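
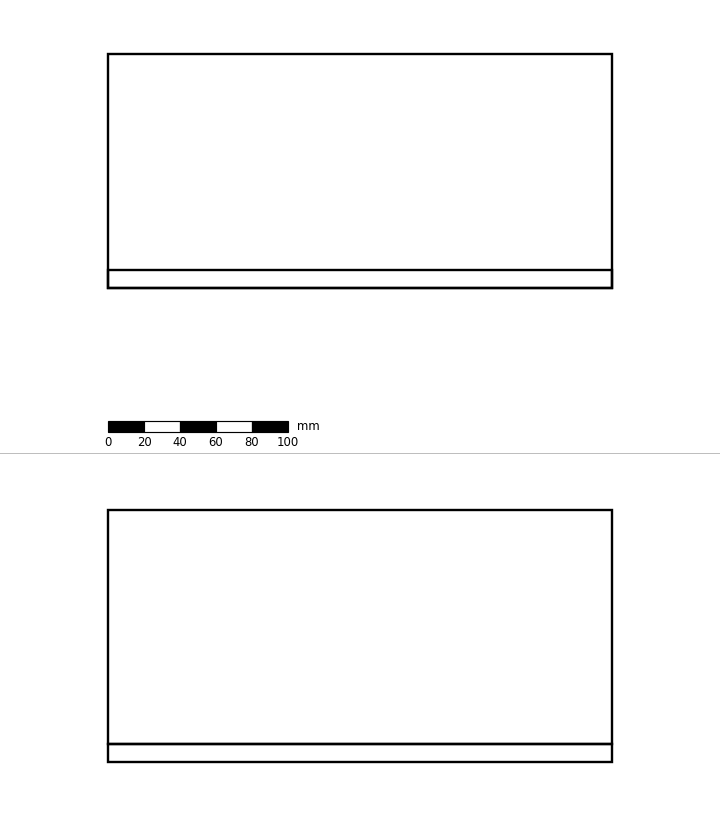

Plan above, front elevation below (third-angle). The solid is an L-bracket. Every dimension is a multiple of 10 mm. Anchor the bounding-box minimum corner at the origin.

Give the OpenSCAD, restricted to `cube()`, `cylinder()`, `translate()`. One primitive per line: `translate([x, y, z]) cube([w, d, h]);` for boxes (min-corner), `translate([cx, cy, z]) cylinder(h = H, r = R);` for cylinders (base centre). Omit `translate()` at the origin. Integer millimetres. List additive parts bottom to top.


cube([280, 130, 10]);
translate([0, 0, 10]) cube([280, 10, 130]);


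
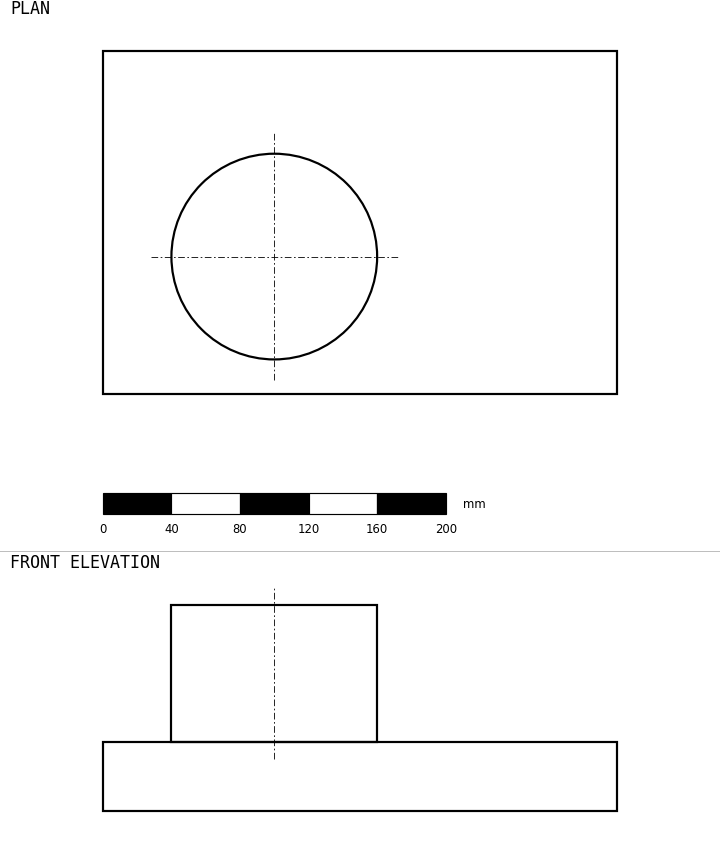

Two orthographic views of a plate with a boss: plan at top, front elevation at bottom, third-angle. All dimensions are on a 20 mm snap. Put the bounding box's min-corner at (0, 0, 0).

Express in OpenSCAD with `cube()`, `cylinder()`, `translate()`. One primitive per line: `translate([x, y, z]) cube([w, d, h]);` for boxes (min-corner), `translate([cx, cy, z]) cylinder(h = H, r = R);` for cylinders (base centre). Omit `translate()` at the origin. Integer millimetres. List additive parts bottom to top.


cube([300, 200, 40]);
translate([100, 80, 40]) cylinder(h = 80, r = 60);


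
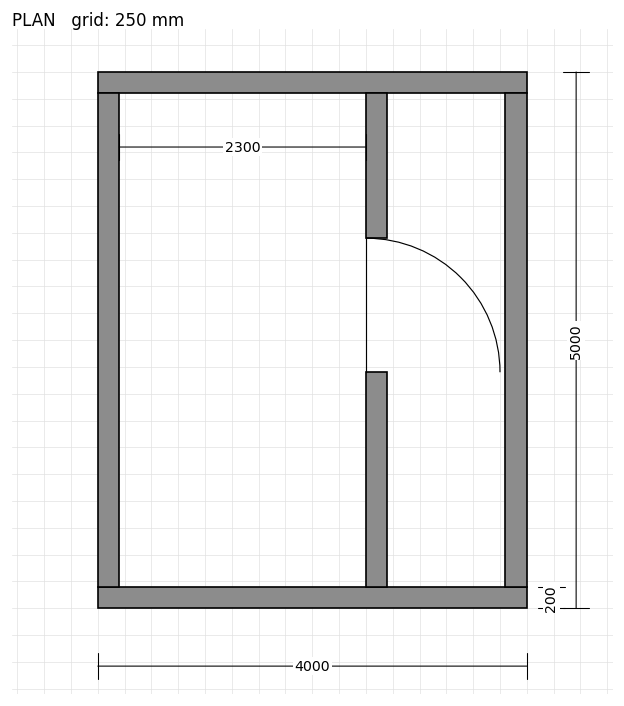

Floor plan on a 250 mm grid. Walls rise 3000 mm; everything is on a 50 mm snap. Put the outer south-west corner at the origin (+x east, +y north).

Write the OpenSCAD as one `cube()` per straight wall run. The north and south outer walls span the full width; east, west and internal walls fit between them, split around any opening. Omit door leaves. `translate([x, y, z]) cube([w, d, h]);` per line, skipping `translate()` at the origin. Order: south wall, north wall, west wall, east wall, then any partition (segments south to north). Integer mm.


cube([4000, 200, 3000]);
translate([0, 4800, 0]) cube([4000, 200, 3000]);
translate([0, 200, 0]) cube([200, 4600, 3000]);
translate([3800, 200, 0]) cube([200, 4600, 3000]);
translate([2500, 200, 0]) cube([200, 2000, 3000]);
translate([2500, 3450, 0]) cube([200, 1350, 3000]);


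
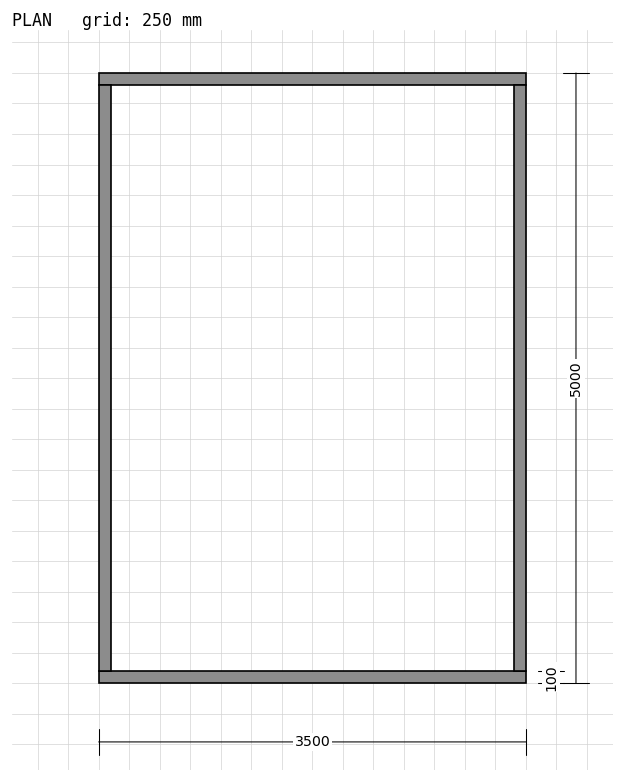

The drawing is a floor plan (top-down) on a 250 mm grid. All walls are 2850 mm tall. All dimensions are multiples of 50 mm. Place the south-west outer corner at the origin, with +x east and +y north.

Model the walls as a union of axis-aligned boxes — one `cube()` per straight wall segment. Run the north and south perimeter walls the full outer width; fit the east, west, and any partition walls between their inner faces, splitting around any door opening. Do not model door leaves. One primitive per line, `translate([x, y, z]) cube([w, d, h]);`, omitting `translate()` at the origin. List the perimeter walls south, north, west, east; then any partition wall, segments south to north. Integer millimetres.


cube([3500, 100, 2850]);
translate([0, 4900, 0]) cube([3500, 100, 2850]);
translate([0, 100, 0]) cube([100, 4800, 2850]);
translate([3400, 100, 0]) cube([100, 4800, 2850]);


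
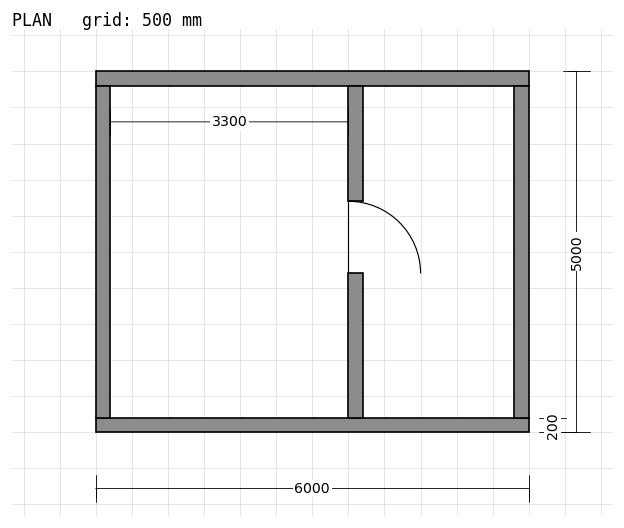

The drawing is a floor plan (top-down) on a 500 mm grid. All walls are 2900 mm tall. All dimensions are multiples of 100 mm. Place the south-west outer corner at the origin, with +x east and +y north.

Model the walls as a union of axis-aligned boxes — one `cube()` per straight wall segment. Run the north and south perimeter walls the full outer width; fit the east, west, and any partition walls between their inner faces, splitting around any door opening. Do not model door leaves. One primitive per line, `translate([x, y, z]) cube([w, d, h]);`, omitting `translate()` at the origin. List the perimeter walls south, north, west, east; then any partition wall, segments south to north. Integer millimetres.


cube([6000, 200, 2900]);
translate([0, 4800, 0]) cube([6000, 200, 2900]);
translate([0, 200, 0]) cube([200, 4600, 2900]);
translate([5800, 200, 0]) cube([200, 4600, 2900]);
translate([3500, 200, 0]) cube([200, 2000, 2900]);
translate([3500, 3200, 0]) cube([200, 1600, 2900]);


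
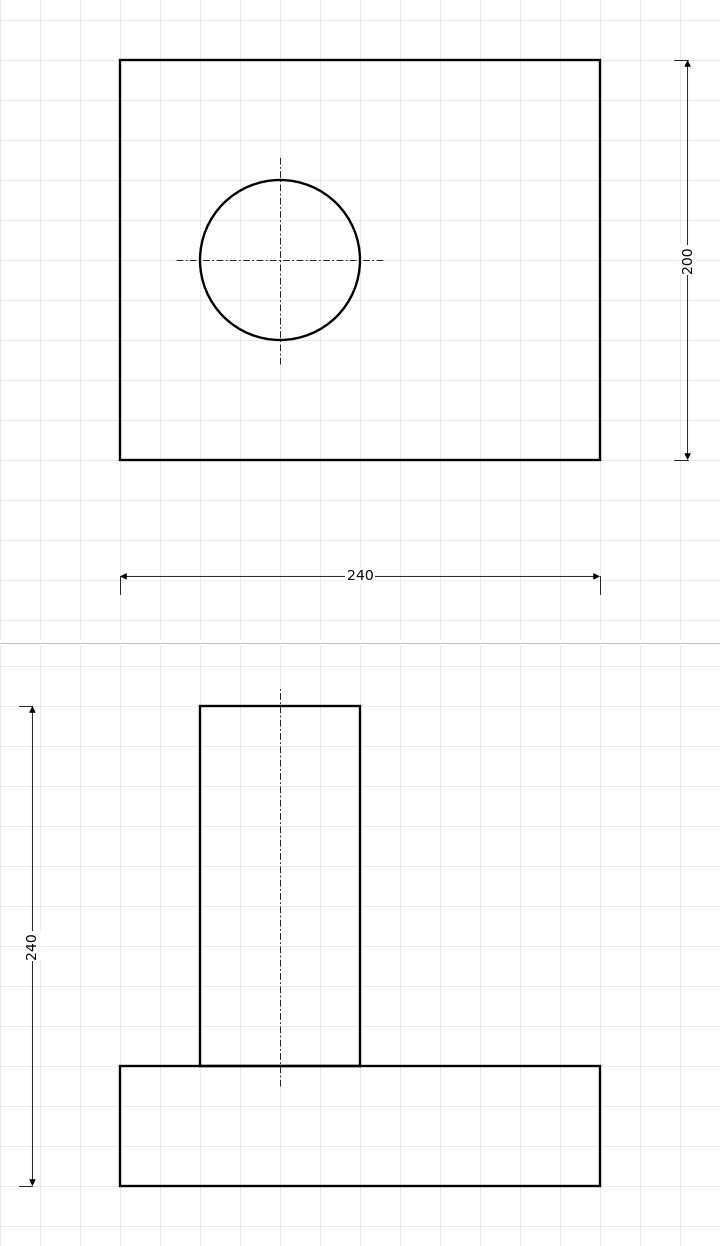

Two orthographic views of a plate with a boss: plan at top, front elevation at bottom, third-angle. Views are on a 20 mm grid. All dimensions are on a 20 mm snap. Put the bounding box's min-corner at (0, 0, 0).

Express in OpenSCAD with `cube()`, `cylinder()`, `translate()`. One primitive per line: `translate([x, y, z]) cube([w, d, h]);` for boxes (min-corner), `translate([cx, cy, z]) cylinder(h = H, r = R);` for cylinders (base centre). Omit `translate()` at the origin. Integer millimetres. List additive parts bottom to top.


cube([240, 200, 60]);
translate([80, 100, 60]) cylinder(h = 180, r = 40);


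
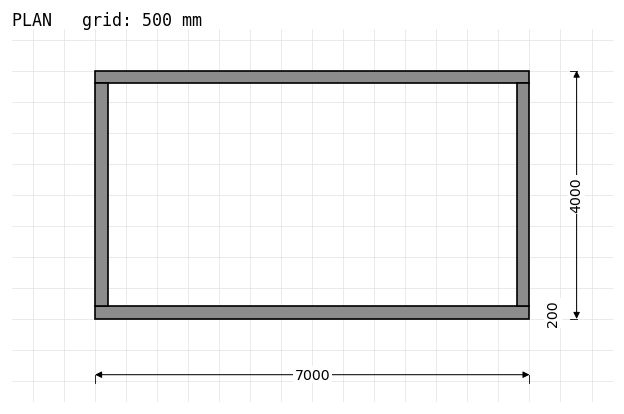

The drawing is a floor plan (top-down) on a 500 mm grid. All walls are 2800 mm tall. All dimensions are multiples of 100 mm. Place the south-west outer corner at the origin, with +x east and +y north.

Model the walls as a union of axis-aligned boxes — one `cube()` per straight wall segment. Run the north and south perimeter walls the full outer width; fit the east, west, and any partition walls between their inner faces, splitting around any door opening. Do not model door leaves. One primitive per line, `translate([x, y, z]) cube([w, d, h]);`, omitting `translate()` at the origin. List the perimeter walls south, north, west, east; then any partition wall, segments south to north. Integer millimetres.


cube([7000, 200, 2800]);
translate([0, 3800, 0]) cube([7000, 200, 2800]);
translate([0, 200, 0]) cube([200, 3600, 2800]);
translate([6800, 200, 0]) cube([200, 3600, 2800]);


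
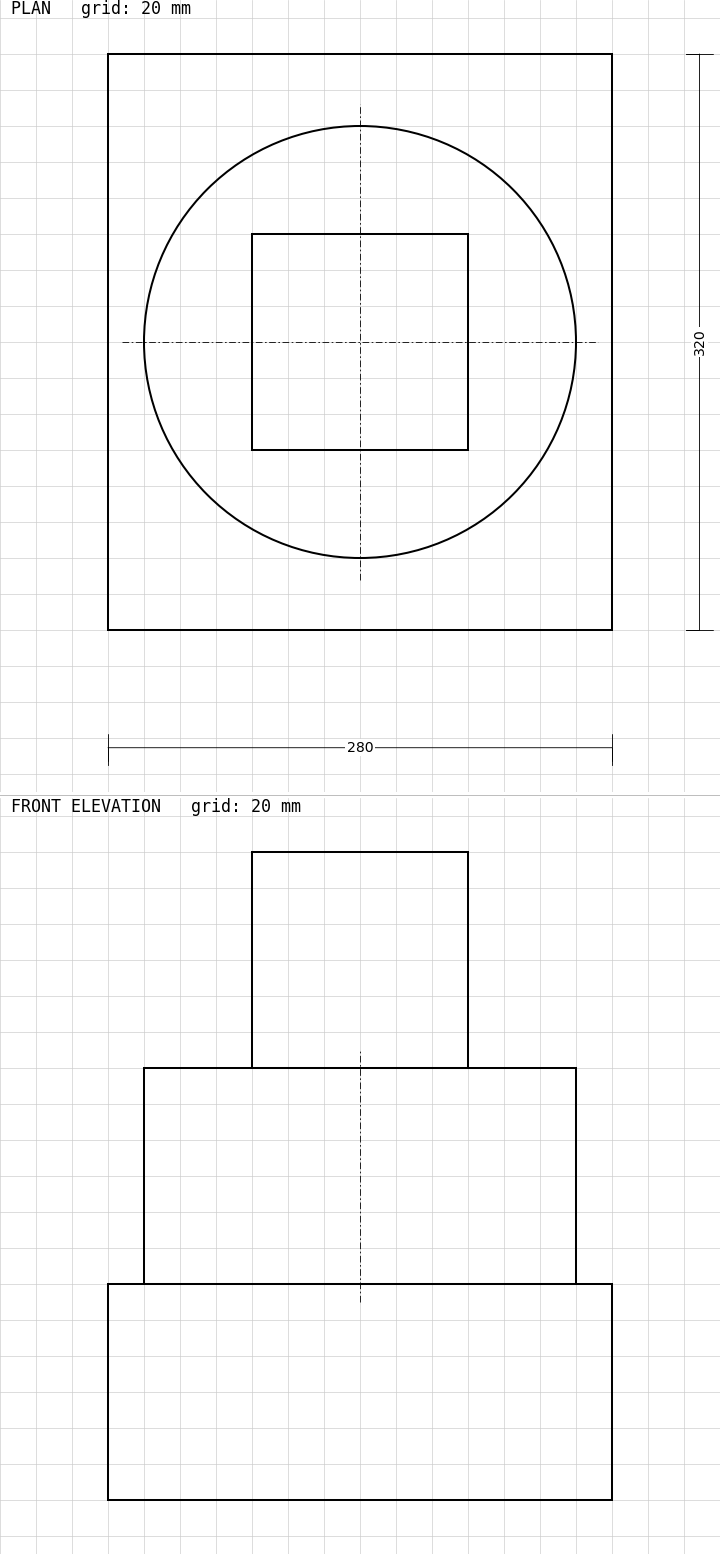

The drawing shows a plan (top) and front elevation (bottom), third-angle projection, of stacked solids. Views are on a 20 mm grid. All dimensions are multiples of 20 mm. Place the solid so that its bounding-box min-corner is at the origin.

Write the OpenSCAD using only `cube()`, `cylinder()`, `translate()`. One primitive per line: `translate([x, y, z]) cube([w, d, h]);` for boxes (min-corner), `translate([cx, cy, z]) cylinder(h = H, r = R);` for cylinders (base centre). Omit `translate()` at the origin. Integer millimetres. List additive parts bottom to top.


cube([280, 320, 120]);
translate([140, 160, 120]) cylinder(h = 120, r = 120);
translate([80, 100, 240]) cube([120, 120, 120]);


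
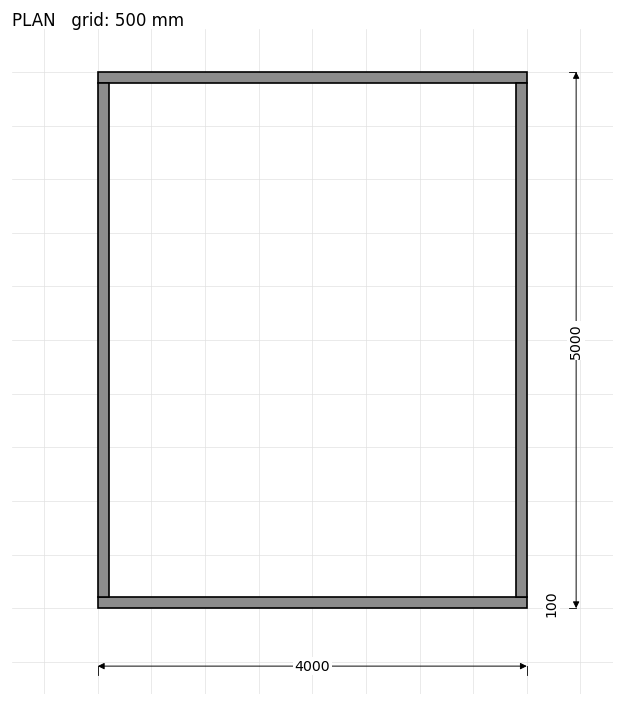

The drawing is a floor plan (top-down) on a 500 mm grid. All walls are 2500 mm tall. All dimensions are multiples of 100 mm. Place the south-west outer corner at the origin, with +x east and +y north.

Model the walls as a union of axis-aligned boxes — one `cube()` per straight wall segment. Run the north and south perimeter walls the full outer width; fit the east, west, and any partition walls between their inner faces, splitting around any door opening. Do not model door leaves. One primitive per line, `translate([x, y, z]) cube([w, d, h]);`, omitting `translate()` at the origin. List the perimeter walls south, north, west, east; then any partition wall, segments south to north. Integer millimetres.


cube([4000, 100, 2500]);
translate([0, 4900, 0]) cube([4000, 100, 2500]);
translate([0, 100, 0]) cube([100, 4800, 2500]);
translate([3900, 100, 0]) cube([100, 4800, 2500]);


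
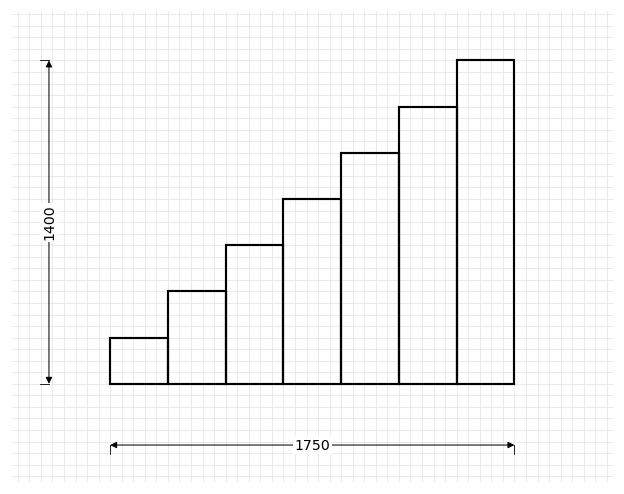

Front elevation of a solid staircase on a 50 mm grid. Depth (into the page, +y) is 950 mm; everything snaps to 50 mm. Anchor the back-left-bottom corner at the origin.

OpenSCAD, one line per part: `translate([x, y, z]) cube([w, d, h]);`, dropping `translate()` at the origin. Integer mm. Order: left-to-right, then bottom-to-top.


cube([250, 950, 200]);
translate([250, 0, 0]) cube([250, 950, 400]);
translate([500, 0, 0]) cube([250, 950, 600]);
translate([750, 0, 0]) cube([250, 950, 800]);
translate([1000, 0, 0]) cube([250, 950, 1000]);
translate([1250, 0, 0]) cube([250, 950, 1200]);
translate([1500, 0, 0]) cube([250, 950, 1400]);


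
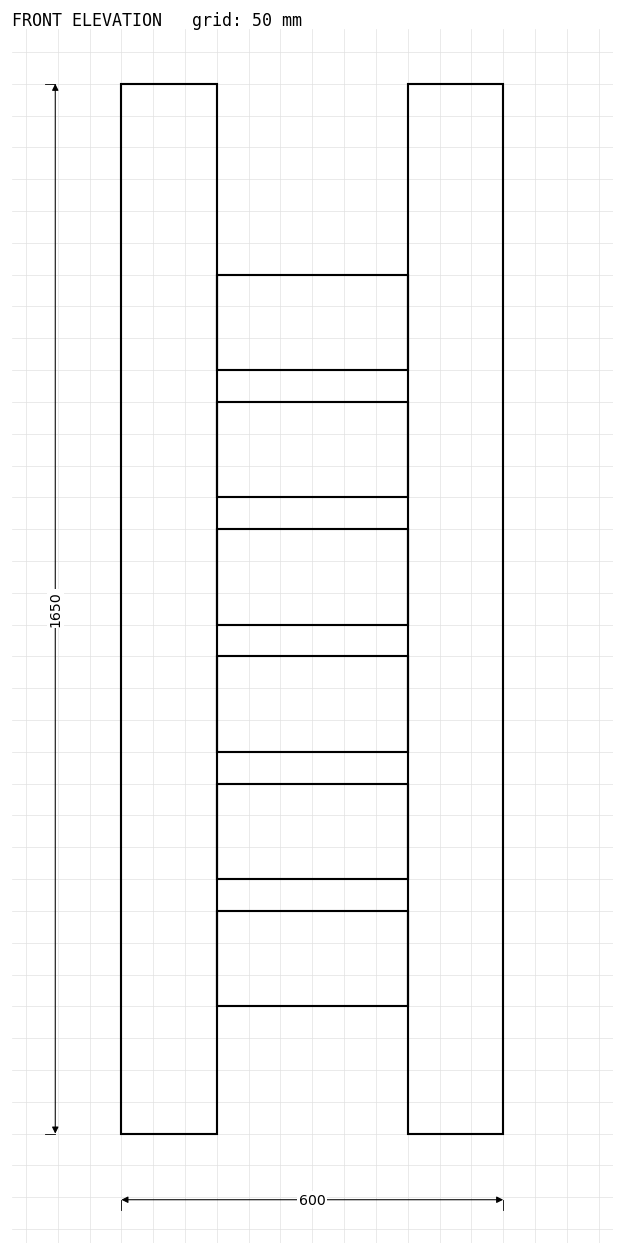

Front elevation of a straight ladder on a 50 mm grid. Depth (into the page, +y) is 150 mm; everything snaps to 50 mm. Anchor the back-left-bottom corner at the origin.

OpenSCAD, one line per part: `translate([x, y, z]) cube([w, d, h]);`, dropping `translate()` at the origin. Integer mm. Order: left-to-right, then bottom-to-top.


cube([150, 150, 1650]);
translate([150, 0, 200]) cube([300, 150, 150]);
translate([150, 0, 400]) cube([300, 150, 150]);
translate([150, 0, 600]) cube([300, 150, 150]);
translate([150, 0, 800]) cube([300, 150, 150]);
translate([150, 0, 1000]) cube([300, 150, 150]);
translate([150, 0, 1200]) cube([300, 150, 150]);
translate([450, 0, 0]) cube([150, 150, 1650]);


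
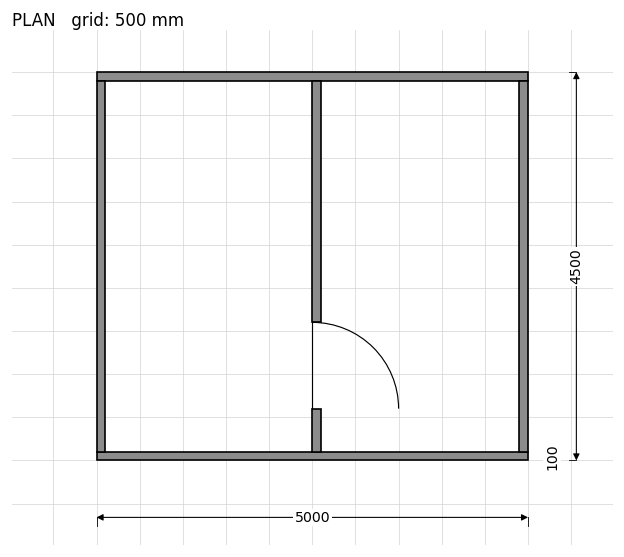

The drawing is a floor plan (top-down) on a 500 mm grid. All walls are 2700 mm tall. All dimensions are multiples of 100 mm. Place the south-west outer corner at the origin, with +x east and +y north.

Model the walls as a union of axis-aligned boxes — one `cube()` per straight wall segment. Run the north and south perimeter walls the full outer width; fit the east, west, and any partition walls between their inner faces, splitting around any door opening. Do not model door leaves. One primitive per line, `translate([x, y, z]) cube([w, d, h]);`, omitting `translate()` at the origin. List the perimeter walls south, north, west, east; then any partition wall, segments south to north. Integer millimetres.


cube([5000, 100, 2700]);
translate([0, 4400, 0]) cube([5000, 100, 2700]);
translate([0, 100, 0]) cube([100, 4300, 2700]);
translate([4900, 100, 0]) cube([100, 4300, 2700]);
translate([2500, 100, 0]) cube([100, 500, 2700]);
translate([2500, 1600, 0]) cube([100, 2800, 2700]);


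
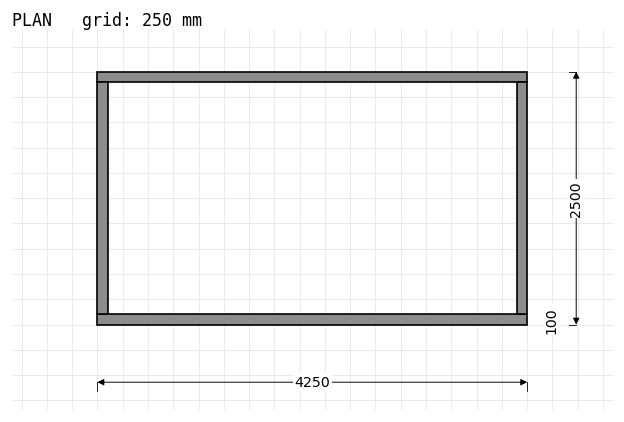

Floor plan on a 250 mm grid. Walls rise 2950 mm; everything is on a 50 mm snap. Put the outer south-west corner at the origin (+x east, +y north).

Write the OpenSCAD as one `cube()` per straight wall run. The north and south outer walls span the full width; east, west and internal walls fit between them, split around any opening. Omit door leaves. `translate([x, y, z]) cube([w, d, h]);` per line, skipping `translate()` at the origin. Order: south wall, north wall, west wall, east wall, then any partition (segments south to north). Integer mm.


cube([4250, 100, 2950]);
translate([0, 2400, 0]) cube([4250, 100, 2950]);
translate([0, 100, 0]) cube([100, 2300, 2950]);
translate([4150, 100, 0]) cube([100, 2300, 2950]);


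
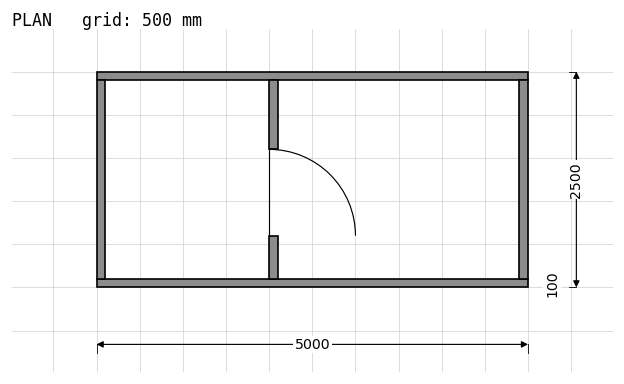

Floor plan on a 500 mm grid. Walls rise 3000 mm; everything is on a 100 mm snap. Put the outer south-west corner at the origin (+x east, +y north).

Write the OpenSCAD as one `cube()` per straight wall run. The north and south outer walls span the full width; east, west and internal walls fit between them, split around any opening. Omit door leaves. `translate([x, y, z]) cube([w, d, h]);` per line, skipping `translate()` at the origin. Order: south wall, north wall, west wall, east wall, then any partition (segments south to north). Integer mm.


cube([5000, 100, 3000]);
translate([0, 2400, 0]) cube([5000, 100, 3000]);
translate([0, 100, 0]) cube([100, 2300, 3000]);
translate([4900, 100, 0]) cube([100, 2300, 3000]);
translate([2000, 100, 0]) cube([100, 500, 3000]);
translate([2000, 1600, 0]) cube([100, 800, 3000]);


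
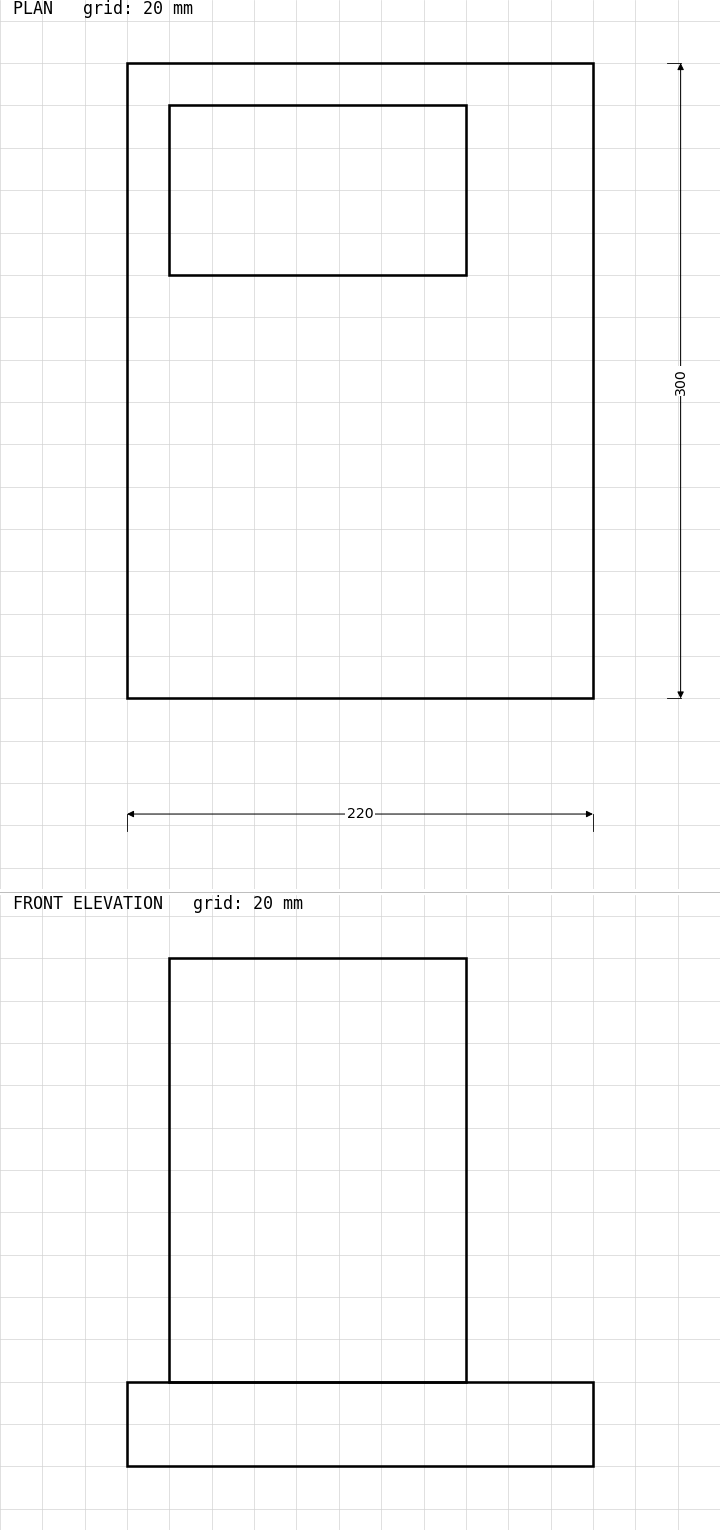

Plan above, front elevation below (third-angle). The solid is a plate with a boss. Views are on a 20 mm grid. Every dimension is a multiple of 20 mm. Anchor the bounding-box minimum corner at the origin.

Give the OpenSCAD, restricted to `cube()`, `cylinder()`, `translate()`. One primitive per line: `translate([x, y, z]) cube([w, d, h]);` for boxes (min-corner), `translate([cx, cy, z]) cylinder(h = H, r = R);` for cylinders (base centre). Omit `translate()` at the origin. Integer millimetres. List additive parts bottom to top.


cube([220, 300, 40]);
translate([20, 200, 40]) cube([140, 80, 200]);


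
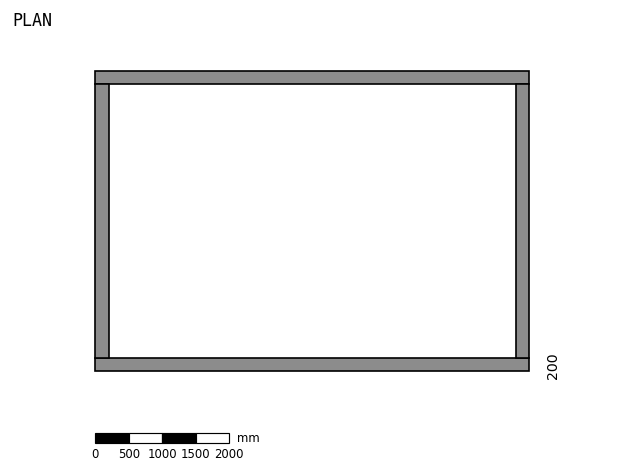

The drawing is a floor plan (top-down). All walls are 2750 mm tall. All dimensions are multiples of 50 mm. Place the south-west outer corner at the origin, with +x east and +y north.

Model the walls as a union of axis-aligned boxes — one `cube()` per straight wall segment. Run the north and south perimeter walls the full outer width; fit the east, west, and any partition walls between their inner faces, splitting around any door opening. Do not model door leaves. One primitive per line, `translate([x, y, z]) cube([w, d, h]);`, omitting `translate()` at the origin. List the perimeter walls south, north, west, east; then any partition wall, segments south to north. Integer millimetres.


cube([6500, 200, 2750]);
translate([0, 4300, 0]) cube([6500, 200, 2750]);
translate([0, 200, 0]) cube([200, 4100, 2750]);
translate([6300, 200, 0]) cube([200, 4100, 2750]);


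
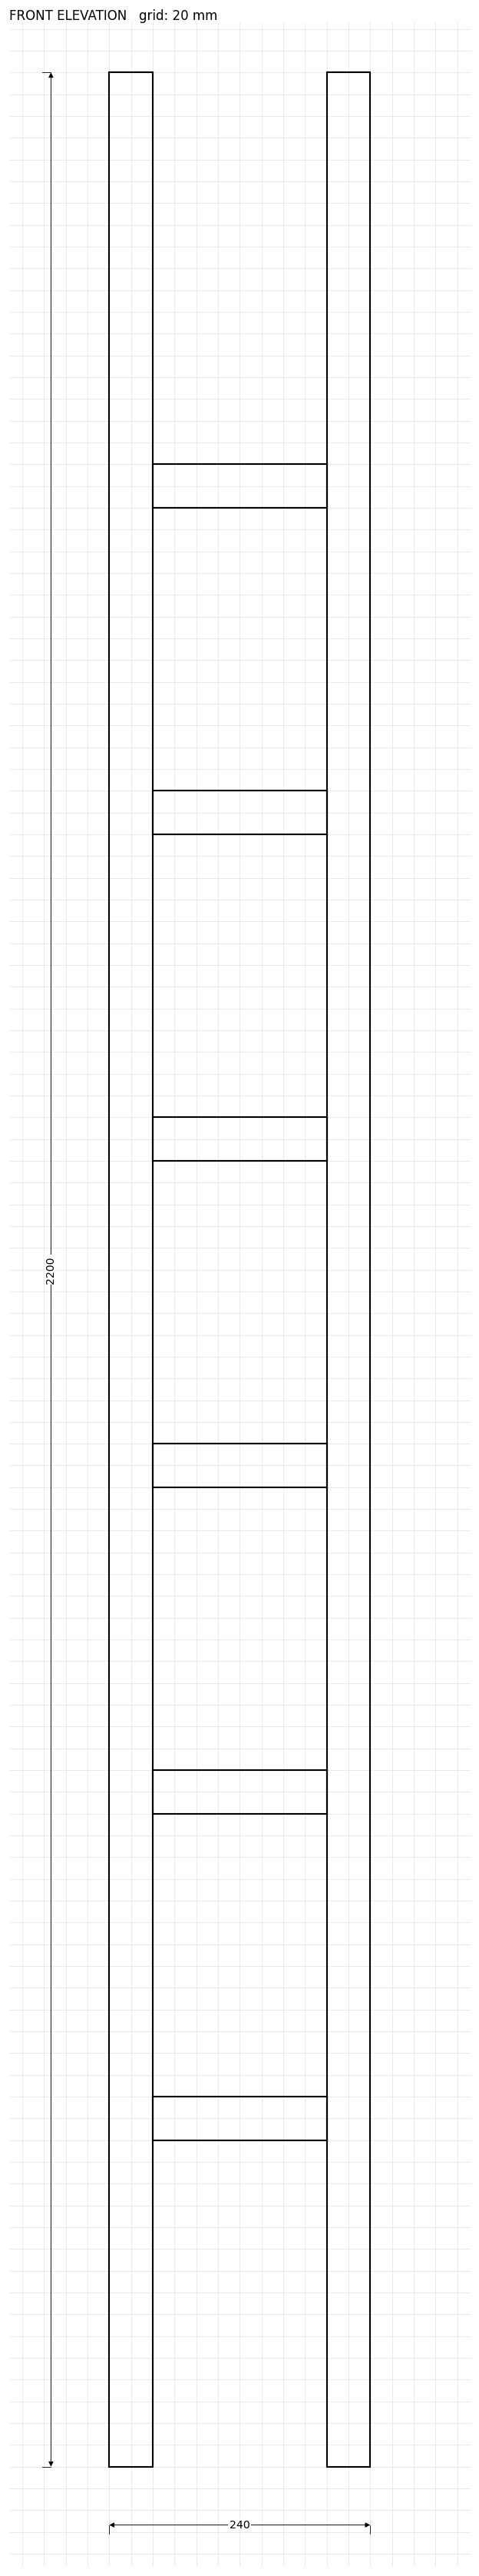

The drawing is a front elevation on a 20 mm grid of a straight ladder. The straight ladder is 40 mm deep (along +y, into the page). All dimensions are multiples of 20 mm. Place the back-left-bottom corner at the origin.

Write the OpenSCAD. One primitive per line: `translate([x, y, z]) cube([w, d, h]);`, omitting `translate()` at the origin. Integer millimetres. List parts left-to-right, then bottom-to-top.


cube([40, 40, 2200]);
translate([40, 0, 300]) cube([160, 40, 40]);
translate([40, 0, 600]) cube([160, 40, 40]);
translate([40, 0, 900]) cube([160, 40, 40]);
translate([40, 0, 1200]) cube([160, 40, 40]);
translate([40, 0, 1500]) cube([160, 40, 40]);
translate([40, 0, 1800]) cube([160, 40, 40]);
translate([200, 0, 0]) cube([40, 40, 2200]);


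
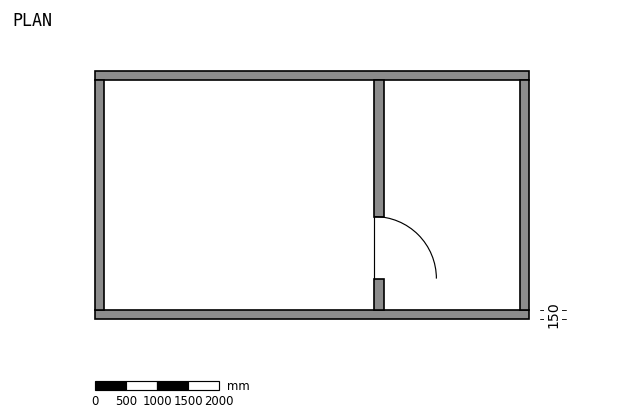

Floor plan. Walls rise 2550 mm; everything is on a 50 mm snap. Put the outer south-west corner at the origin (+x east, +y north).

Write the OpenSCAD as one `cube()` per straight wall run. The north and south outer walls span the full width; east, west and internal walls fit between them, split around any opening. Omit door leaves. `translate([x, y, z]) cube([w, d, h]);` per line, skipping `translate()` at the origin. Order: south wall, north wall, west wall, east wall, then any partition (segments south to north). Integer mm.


cube([7000, 150, 2550]);
translate([0, 3850, 0]) cube([7000, 150, 2550]);
translate([0, 150, 0]) cube([150, 3700, 2550]);
translate([6850, 150, 0]) cube([150, 3700, 2550]);
translate([4500, 150, 0]) cube([150, 500, 2550]);
translate([4500, 1650, 0]) cube([150, 2200, 2550]);


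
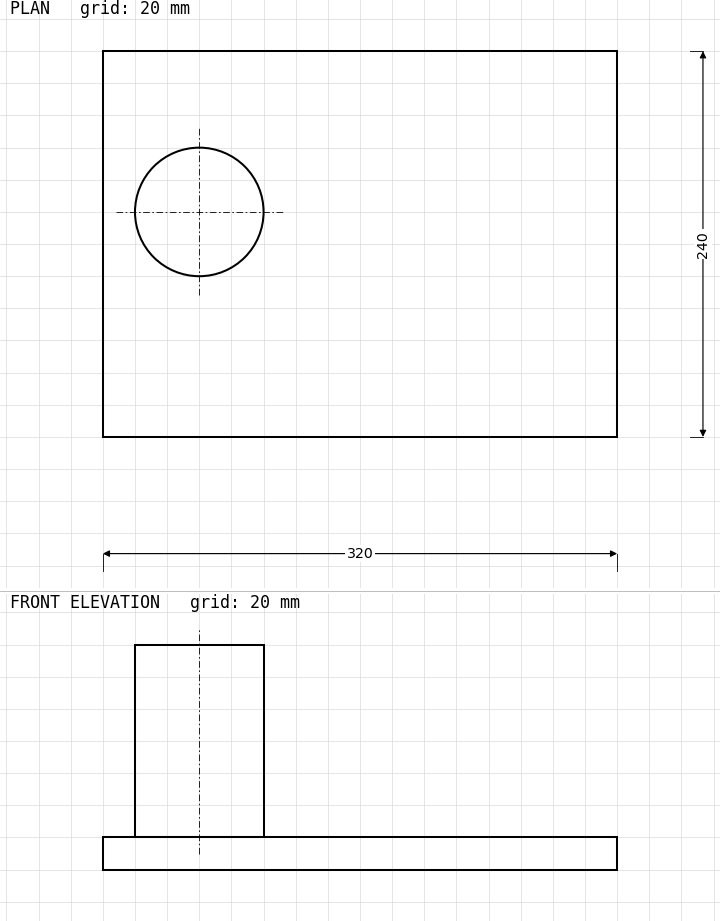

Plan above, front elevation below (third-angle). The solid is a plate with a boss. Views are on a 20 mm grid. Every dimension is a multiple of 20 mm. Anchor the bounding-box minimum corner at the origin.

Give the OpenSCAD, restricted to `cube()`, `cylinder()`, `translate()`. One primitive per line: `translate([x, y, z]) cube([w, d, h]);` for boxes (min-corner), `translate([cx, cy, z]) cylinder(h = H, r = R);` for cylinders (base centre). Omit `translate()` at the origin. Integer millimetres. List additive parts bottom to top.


cube([320, 240, 20]);
translate([60, 140, 20]) cylinder(h = 120, r = 40);


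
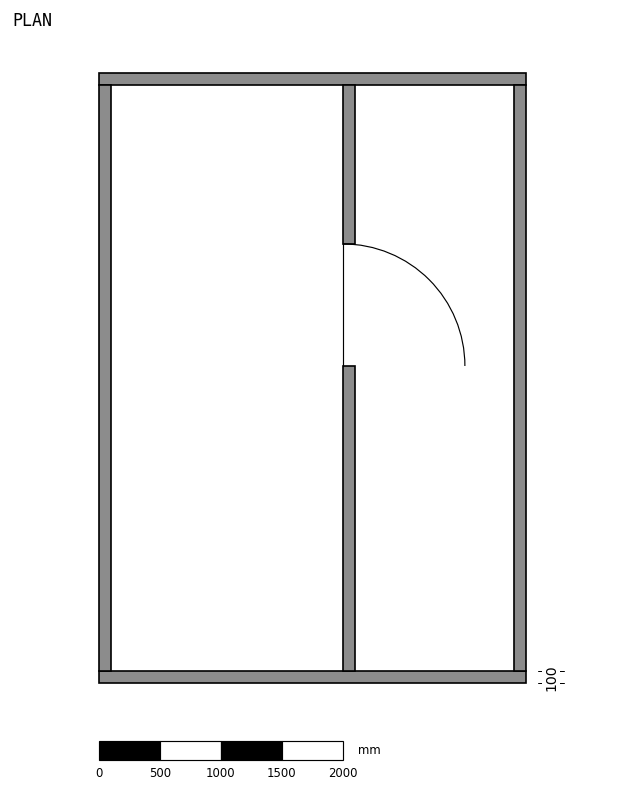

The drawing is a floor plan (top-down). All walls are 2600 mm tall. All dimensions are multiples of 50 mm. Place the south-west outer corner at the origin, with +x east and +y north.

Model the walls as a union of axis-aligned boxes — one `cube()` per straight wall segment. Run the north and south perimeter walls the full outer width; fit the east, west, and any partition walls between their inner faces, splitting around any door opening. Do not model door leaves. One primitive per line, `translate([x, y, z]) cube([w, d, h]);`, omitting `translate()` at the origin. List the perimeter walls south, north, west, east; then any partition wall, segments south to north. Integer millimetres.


cube([3500, 100, 2600]);
translate([0, 4900, 0]) cube([3500, 100, 2600]);
translate([0, 100, 0]) cube([100, 4800, 2600]);
translate([3400, 100, 0]) cube([100, 4800, 2600]);
translate([2000, 100, 0]) cube([100, 2500, 2600]);
translate([2000, 3600, 0]) cube([100, 1300, 2600]);


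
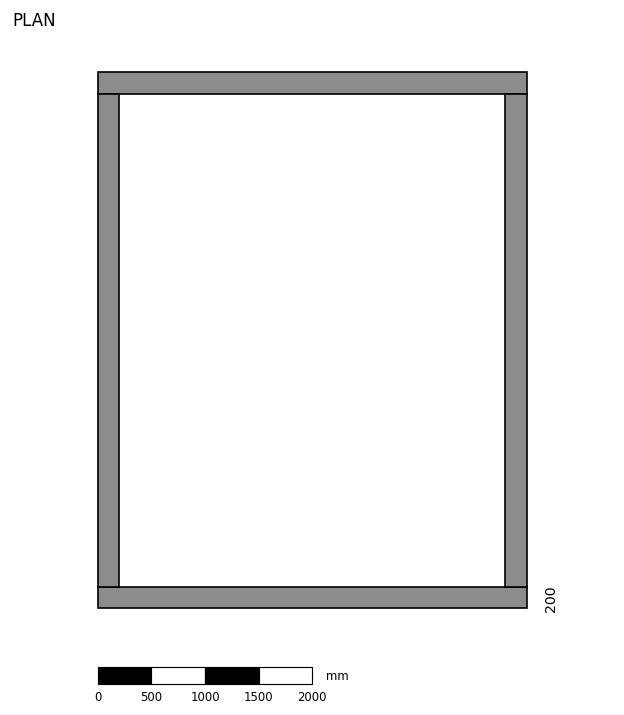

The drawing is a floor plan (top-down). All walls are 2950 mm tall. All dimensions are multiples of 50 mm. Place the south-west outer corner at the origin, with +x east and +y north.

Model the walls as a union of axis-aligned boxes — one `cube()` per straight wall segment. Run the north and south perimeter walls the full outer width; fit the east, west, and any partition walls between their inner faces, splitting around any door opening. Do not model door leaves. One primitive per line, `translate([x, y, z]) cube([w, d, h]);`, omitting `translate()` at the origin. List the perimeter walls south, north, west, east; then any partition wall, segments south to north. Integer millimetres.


cube([4000, 200, 2950]);
translate([0, 4800, 0]) cube([4000, 200, 2950]);
translate([0, 200, 0]) cube([200, 4600, 2950]);
translate([3800, 200, 0]) cube([200, 4600, 2950]);


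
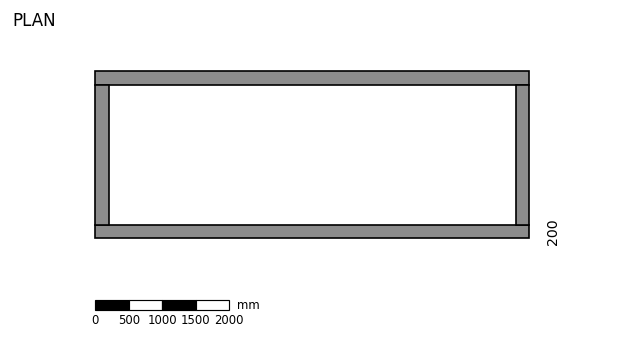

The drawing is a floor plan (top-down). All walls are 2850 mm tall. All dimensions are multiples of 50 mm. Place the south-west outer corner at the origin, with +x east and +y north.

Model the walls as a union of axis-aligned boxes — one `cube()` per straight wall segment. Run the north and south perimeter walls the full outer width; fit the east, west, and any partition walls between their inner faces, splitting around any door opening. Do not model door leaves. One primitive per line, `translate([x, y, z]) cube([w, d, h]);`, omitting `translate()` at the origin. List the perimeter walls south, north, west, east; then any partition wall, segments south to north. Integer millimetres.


cube([6500, 200, 2850]);
translate([0, 2300, 0]) cube([6500, 200, 2850]);
translate([0, 200, 0]) cube([200, 2100, 2850]);
translate([6300, 200, 0]) cube([200, 2100, 2850]);


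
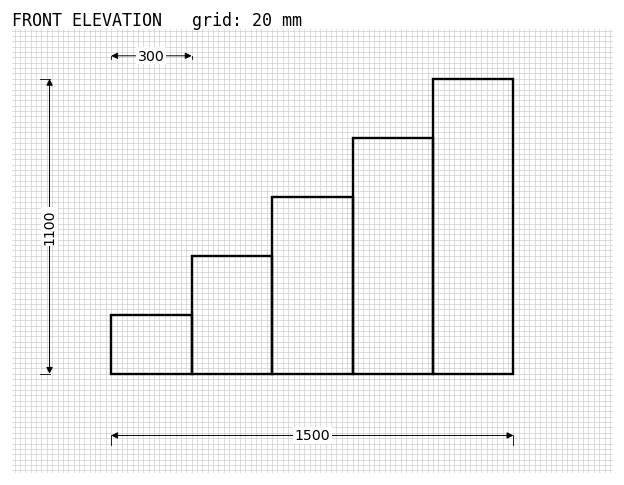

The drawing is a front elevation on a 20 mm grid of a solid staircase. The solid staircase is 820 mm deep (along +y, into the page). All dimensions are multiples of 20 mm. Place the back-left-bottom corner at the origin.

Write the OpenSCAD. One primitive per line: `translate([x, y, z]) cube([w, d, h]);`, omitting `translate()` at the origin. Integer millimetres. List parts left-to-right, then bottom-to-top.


cube([300, 820, 220]);
translate([300, 0, 0]) cube([300, 820, 440]);
translate([600, 0, 0]) cube([300, 820, 660]);
translate([900, 0, 0]) cube([300, 820, 880]);
translate([1200, 0, 0]) cube([300, 820, 1100]);


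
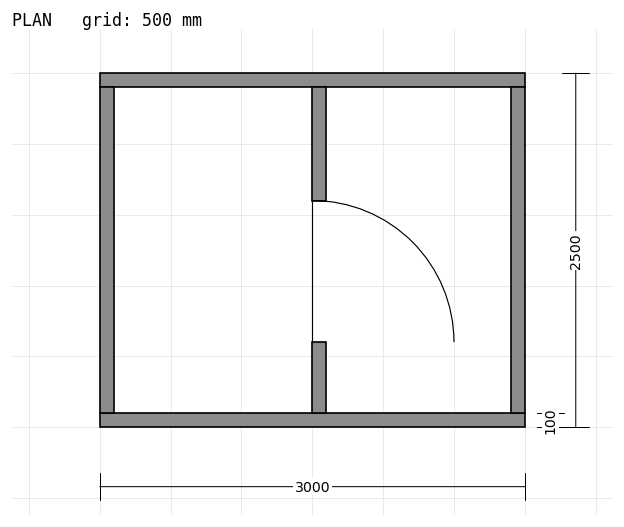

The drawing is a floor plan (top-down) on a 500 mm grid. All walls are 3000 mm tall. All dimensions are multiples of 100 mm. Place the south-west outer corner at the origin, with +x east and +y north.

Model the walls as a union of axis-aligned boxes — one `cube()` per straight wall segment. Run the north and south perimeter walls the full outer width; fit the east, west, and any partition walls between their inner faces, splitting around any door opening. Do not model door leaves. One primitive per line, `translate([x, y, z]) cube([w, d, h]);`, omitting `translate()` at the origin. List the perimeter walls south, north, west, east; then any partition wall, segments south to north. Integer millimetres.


cube([3000, 100, 3000]);
translate([0, 2400, 0]) cube([3000, 100, 3000]);
translate([0, 100, 0]) cube([100, 2300, 3000]);
translate([2900, 100, 0]) cube([100, 2300, 3000]);
translate([1500, 100, 0]) cube([100, 500, 3000]);
translate([1500, 1600, 0]) cube([100, 800, 3000]);


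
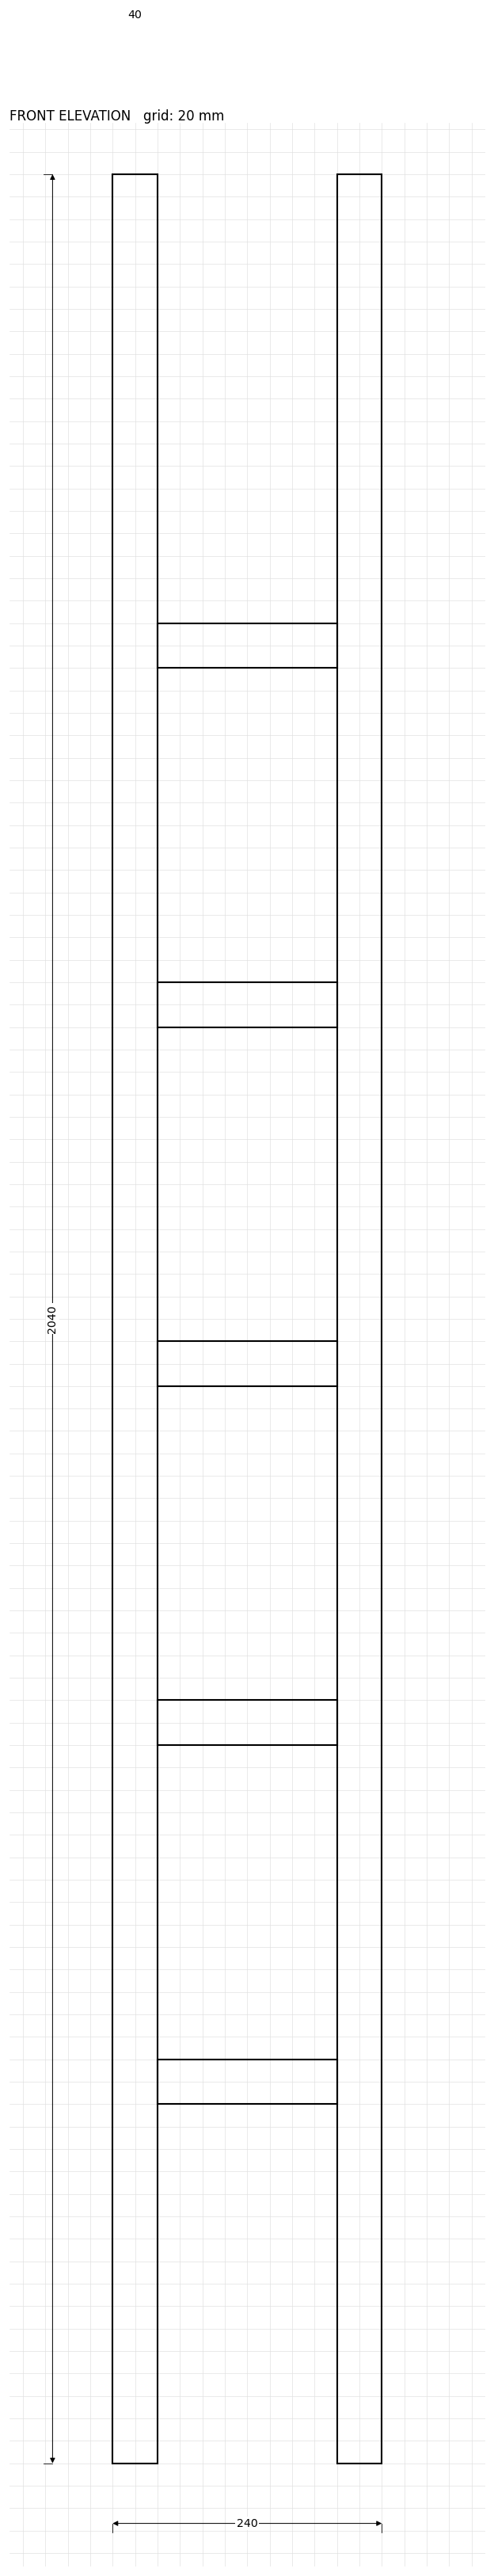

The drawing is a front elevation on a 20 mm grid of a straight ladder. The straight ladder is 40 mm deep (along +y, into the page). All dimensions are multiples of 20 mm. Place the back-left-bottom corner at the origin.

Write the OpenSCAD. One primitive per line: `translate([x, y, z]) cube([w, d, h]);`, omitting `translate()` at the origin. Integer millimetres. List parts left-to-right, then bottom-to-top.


cube([40, 40, 2040]);
translate([40, 0, 320]) cube([160, 40, 40]);
translate([40, 0, 640]) cube([160, 40, 40]);
translate([40, 0, 960]) cube([160, 40, 40]);
translate([40, 0, 1280]) cube([160, 40, 40]);
translate([40, 0, 1600]) cube([160, 40, 40]);
translate([200, 0, 0]) cube([40, 40, 2040]);


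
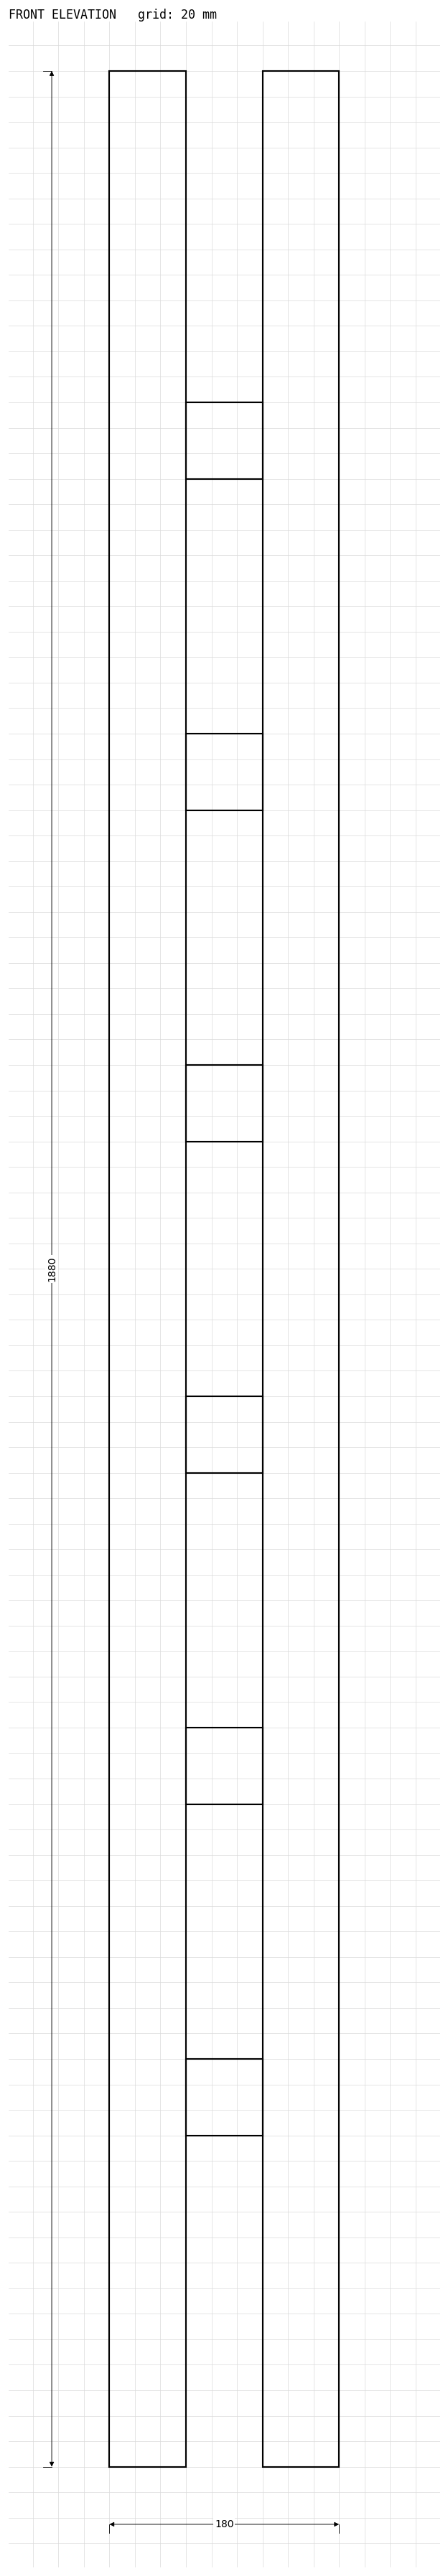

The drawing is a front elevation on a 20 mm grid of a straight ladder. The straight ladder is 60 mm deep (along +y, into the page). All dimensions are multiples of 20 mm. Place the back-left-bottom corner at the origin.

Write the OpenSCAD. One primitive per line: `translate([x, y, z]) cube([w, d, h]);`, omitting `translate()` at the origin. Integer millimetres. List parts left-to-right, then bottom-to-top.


cube([60, 60, 1880]);
translate([60, 0, 260]) cube([60, 60, 60]);
translate([60, 0, 520]) cube([60, 60, 60]);
translate([60, 0, 780]) cube([60, 60, 60]);
translate([60, 0, 1040]) cube([60, 60, 60]);
translate([60, 0, 1300]) cube([60, 60, 60]);
translate([60, 0, 1560]) cube([60, 60, 60]);
translate([120, 0, 0]) cube([60, 60, 1880]);


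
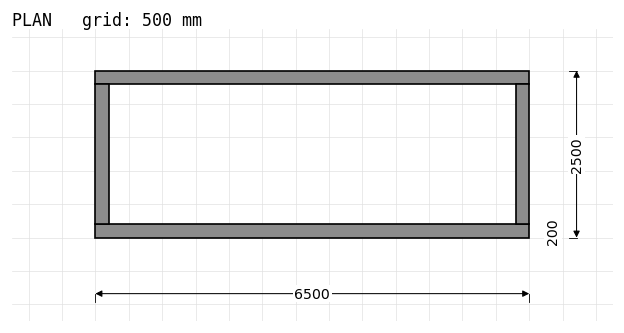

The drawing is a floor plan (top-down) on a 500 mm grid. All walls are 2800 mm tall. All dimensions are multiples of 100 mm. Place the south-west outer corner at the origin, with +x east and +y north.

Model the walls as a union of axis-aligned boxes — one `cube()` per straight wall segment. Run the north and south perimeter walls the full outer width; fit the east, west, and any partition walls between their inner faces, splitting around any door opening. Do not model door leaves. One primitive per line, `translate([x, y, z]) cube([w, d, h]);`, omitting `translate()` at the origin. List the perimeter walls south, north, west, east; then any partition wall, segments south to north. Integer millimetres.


cube([6500, 200, 2800]);
translate([0, 2300, 0]) cube([6500, 200, 2800]);
translate([0, 200, 0]) cube([200, 2100, 2800]);
translate([6300, 200, 0]) cube([200, 2100, 2800]);


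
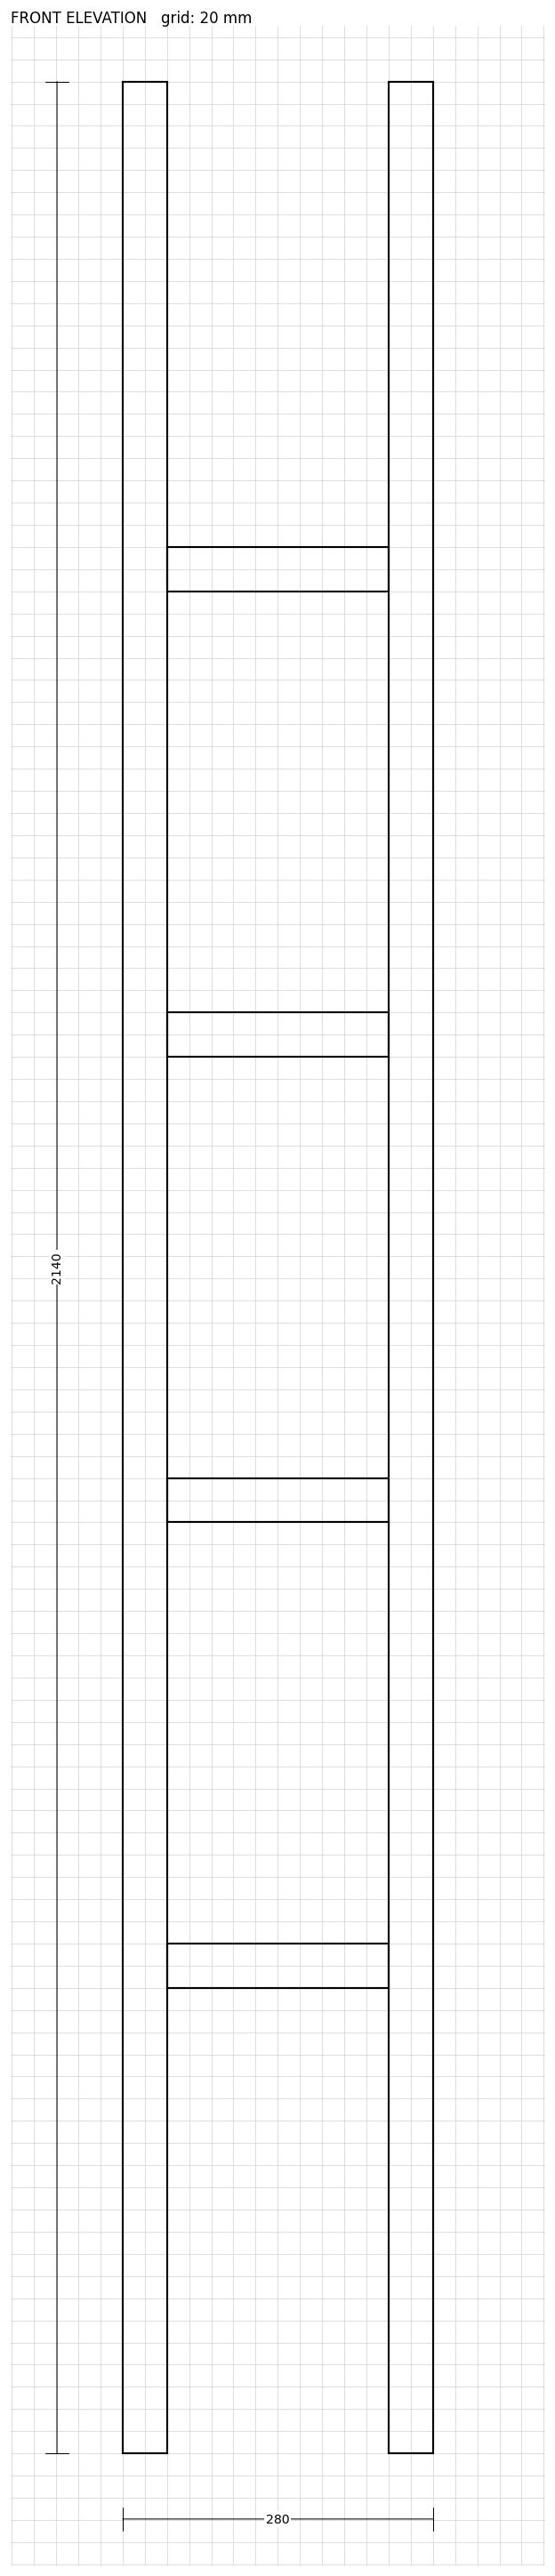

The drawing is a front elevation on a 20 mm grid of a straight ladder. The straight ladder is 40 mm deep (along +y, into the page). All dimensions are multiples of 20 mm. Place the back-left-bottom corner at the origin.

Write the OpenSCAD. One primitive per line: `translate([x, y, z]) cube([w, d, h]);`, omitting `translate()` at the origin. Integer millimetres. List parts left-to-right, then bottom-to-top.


cube([40, 40, 2140]);
translate([40, 0, 420]) cube([200, 40, 40]);
translate([40, 0, 840]) cube([200, 40, 40]);
translate([40, 0, 1260]) cube([200, 40, 40]);
translate([40, 0, 1680]) cube([200, 40, 40]);
translate([240, 0, 0]) cube([40, 40, 2140]);


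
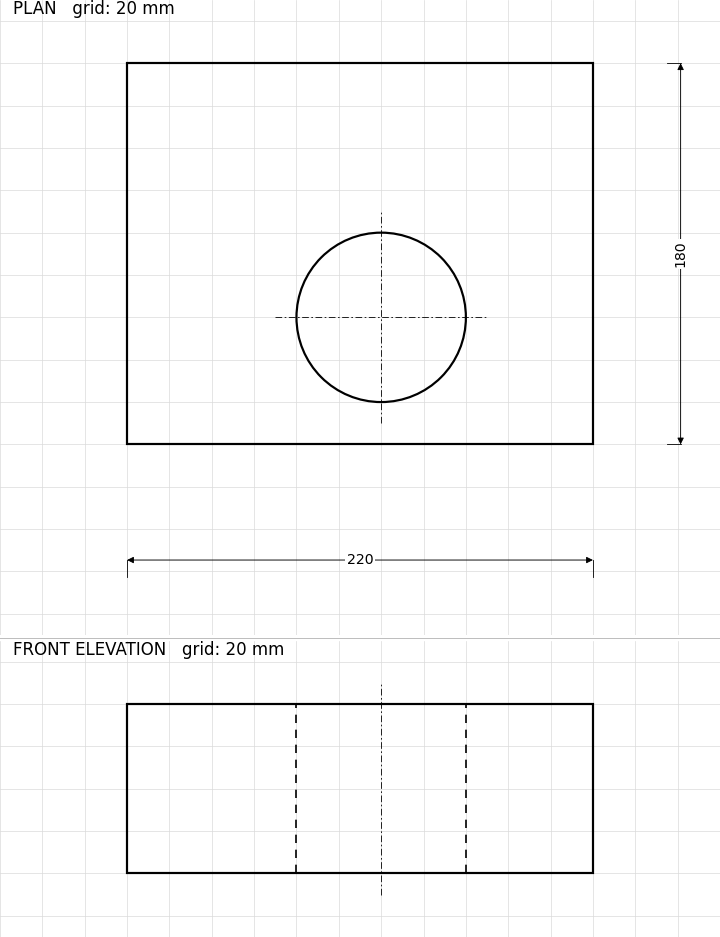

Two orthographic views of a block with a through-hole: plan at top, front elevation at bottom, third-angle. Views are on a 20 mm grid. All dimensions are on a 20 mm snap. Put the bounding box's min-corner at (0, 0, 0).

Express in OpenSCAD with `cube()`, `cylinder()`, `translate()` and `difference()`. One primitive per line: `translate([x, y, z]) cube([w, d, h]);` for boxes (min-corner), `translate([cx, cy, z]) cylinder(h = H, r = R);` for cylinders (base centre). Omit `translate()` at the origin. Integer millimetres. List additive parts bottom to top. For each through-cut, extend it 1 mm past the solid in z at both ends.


difference() {
  cube([220, 180, 80]);
  translate([120, 60, -1]) cylinder(h = 82, r = 40);
}


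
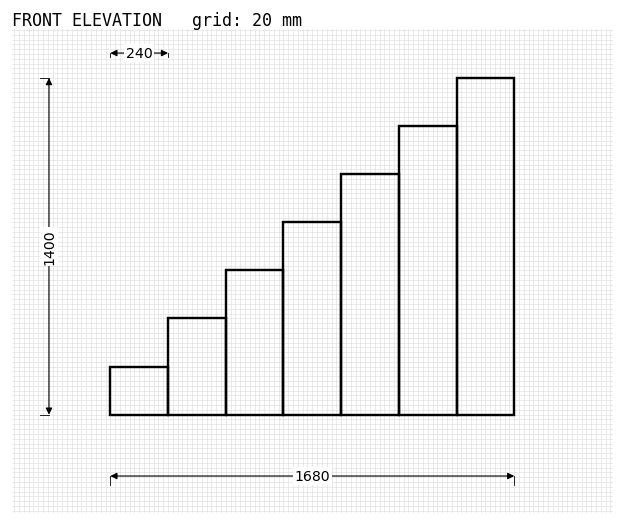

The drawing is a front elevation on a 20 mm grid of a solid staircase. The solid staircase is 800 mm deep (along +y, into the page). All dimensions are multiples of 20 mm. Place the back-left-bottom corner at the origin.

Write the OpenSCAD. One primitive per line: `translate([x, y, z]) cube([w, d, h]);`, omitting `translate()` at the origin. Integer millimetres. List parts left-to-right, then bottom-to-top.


cube([240, 800, 200]);
translate([240, 0, 0]) cube([240, 800, 400]);
translate([480, 0, 0]) cube([240, 800, 600]);
translate([720, 0, 0]) cube([240, 800, 800]);
translate([960, 0, 0]) cube([240, 800, 1000]);
translate([1200, 0, 0]) cube([240, 800, 1200]);
translate([1440, 0, 0]) cube([240, 800, 1400]);


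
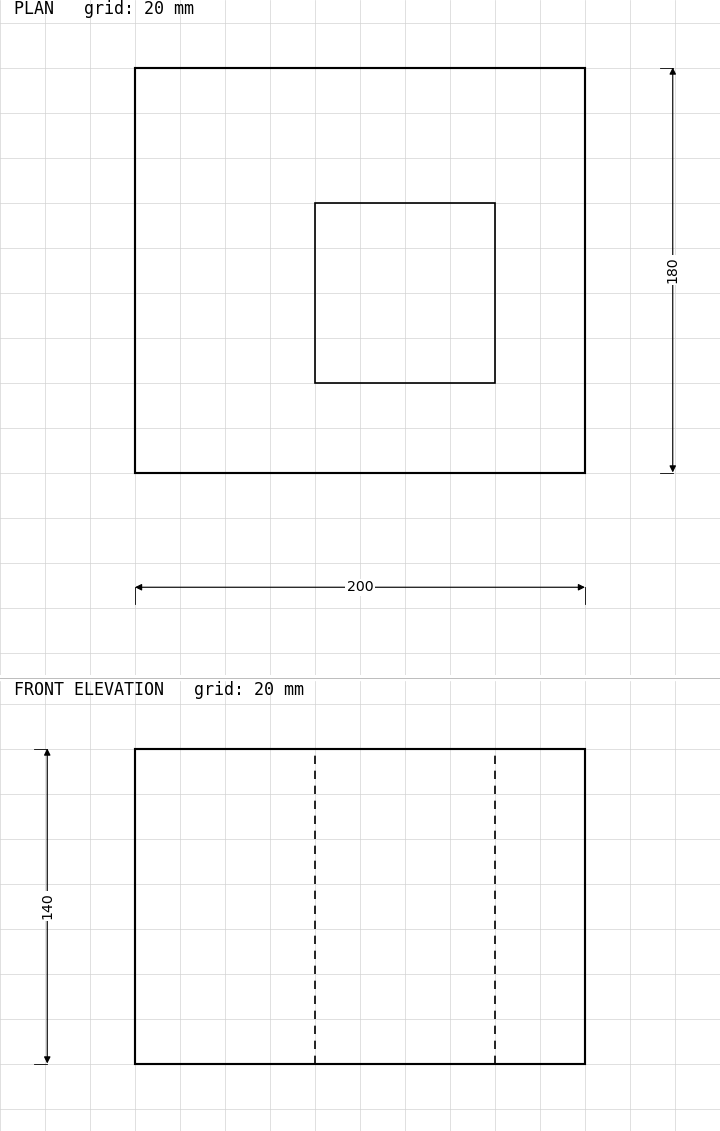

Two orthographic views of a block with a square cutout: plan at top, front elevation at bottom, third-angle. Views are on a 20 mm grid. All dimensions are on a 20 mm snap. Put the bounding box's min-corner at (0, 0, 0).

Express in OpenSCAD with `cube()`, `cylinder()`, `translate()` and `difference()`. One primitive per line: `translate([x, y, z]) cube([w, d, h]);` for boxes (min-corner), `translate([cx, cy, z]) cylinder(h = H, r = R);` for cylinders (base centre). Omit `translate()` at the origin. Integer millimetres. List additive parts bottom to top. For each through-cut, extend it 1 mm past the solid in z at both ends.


difference() {
  cube([200, 180, 140]);
  translate([80, 40, -1]) cube([80, 80, 142]);
}


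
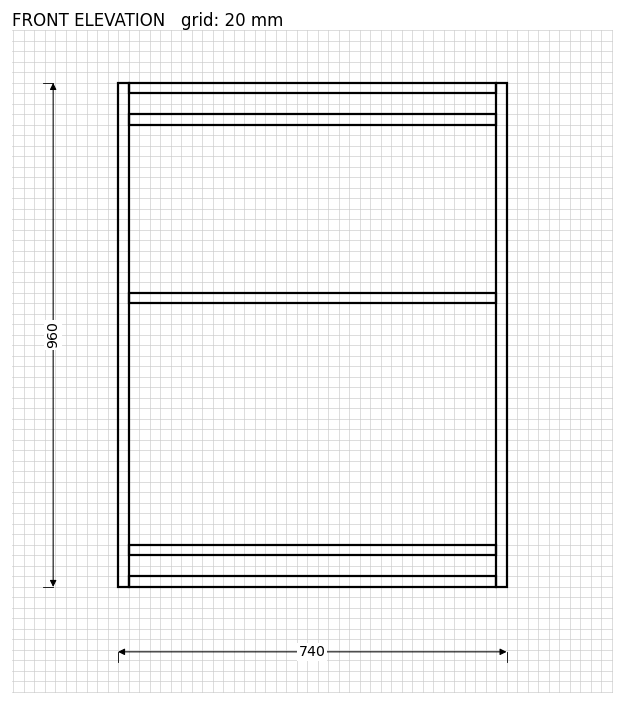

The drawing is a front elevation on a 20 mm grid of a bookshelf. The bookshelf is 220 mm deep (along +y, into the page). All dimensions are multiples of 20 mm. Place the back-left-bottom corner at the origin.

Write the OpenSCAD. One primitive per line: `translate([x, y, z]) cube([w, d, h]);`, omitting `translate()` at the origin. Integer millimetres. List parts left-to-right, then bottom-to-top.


cube([20, 220, 960]);
translate([20, 0, 0]) cube([700, 220, 20]);
translate([20, 0, 60]) cube([700, 220, 20]);
translate([20, 0, 540]) cube([700, 220, 20]);
translate([20, 0, 880]) cube([700, 220, 20]);
translate([20, 0, 940]) cube([700, 220, 20]);
translate([720, 0, 0]) cube([20, 220, 960]);


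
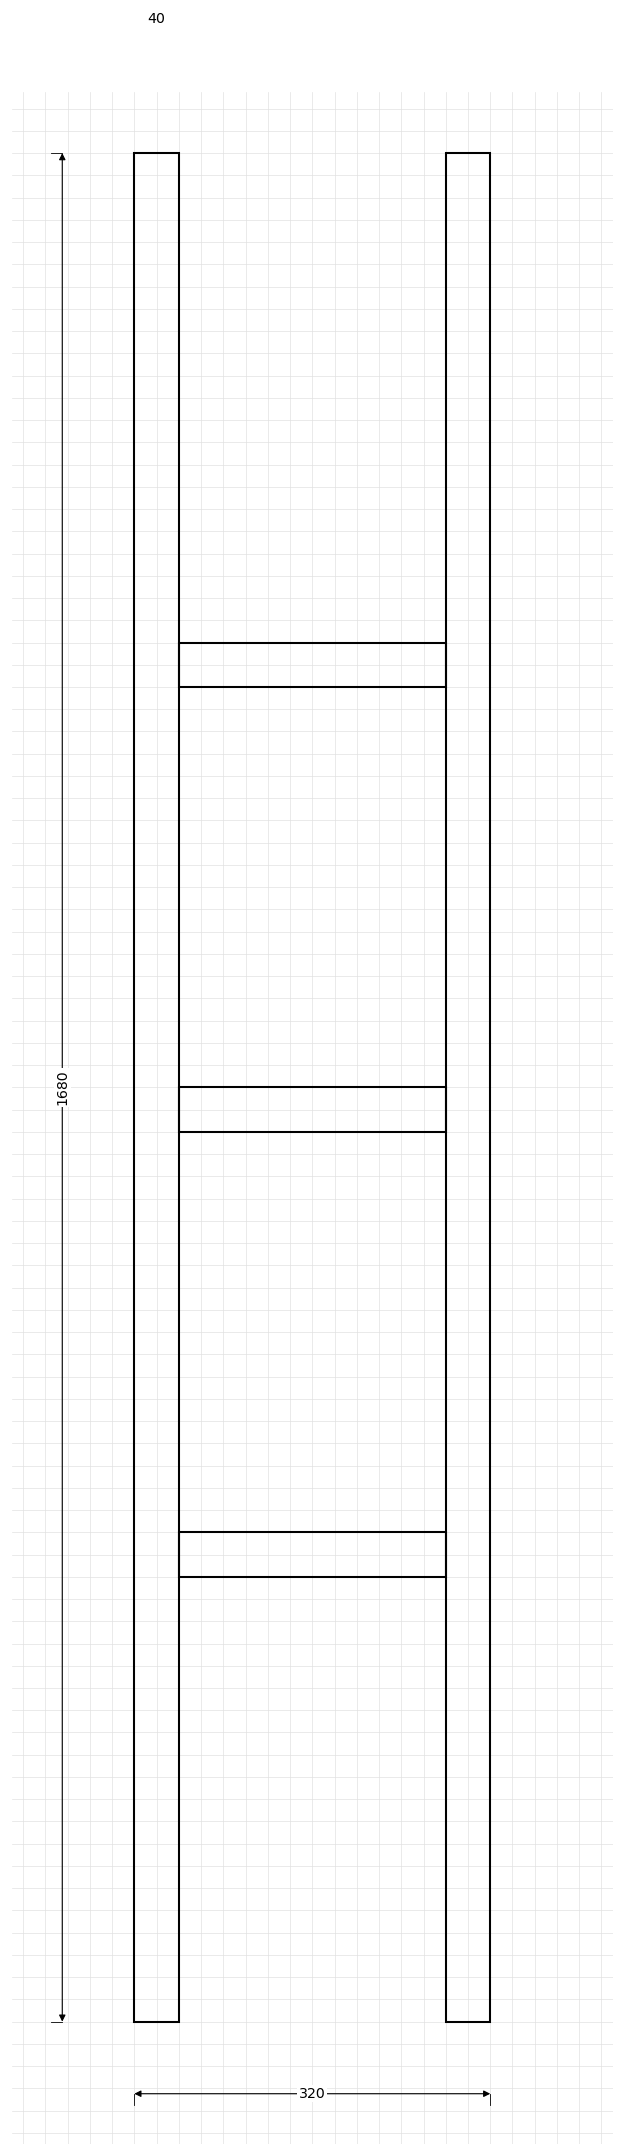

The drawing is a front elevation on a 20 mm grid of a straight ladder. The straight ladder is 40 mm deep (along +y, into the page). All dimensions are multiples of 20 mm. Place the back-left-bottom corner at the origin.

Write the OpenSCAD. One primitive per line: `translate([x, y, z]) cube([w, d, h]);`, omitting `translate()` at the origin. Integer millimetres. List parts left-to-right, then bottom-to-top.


cube([40, 40, 1680]);
translate([40, 0, 400]) cube([240, 40, 40]);
translate([40, 0, 800]) cube([240, 40, 40]);
translate([40, 0, 1200]) cube([240, 40, 40]);
translate([280, 0, 0]) cube([40, 40, 1680]);


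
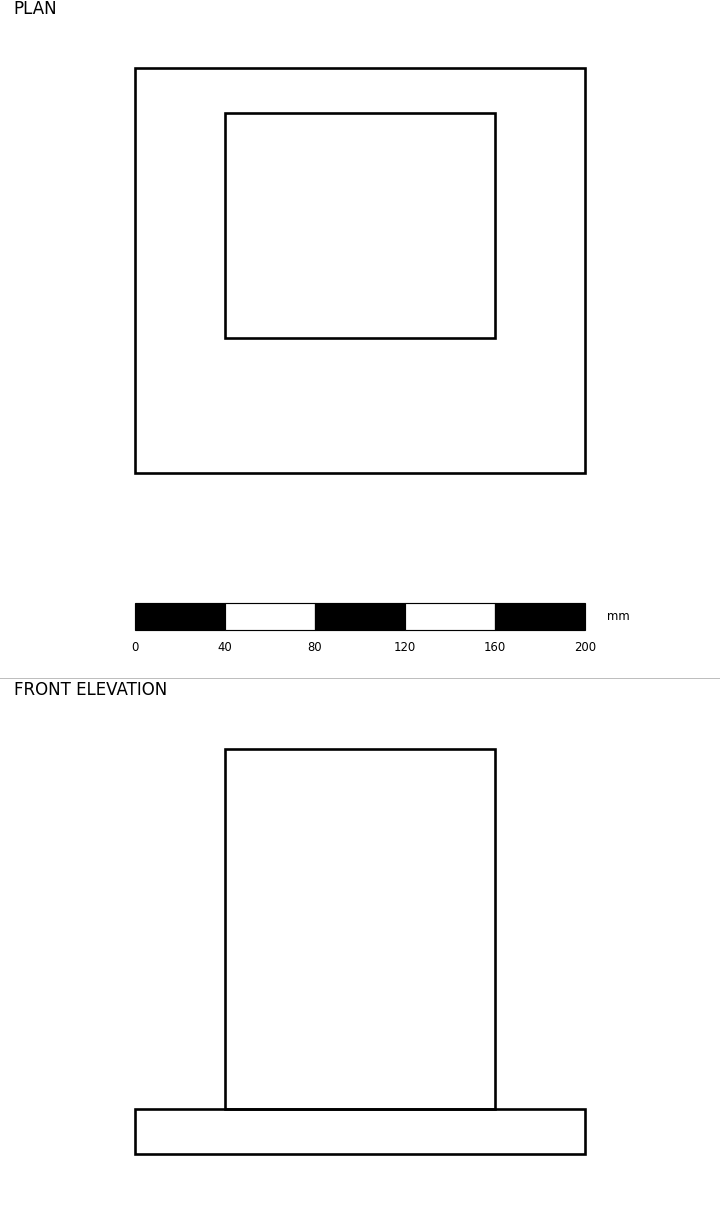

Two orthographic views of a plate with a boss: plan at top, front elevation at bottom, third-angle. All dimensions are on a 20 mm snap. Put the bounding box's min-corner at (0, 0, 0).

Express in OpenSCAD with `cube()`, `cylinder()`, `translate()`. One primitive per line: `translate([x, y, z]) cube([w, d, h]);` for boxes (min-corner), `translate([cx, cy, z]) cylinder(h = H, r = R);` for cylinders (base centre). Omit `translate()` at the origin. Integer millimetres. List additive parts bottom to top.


cube([200, 180, 20]);
translate([40, 60, 20]) cube([120, 100, 160]);


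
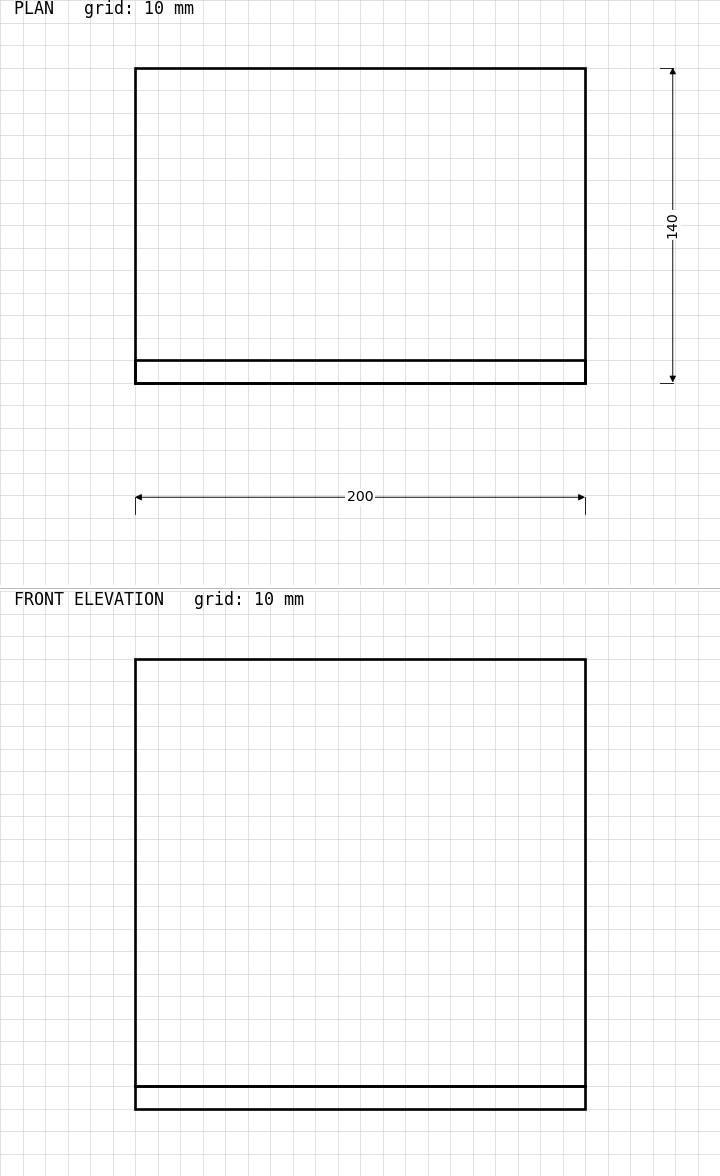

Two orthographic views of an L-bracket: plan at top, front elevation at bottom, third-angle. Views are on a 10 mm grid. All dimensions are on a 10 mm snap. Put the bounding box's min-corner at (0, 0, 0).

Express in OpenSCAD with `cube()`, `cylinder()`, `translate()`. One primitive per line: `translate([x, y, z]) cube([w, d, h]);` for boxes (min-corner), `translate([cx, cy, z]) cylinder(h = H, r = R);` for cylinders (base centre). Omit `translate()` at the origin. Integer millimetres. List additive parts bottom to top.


cube([200, 140, 10]);
translate([0, 0, 10]) cube([200, 10, 190]);
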